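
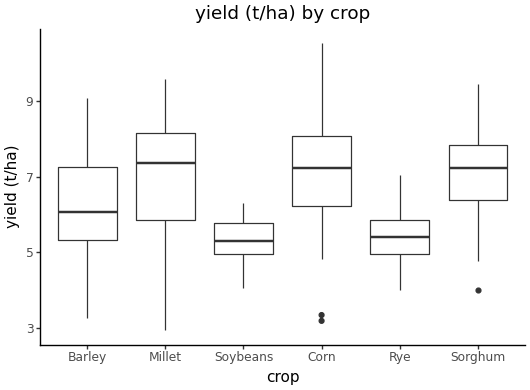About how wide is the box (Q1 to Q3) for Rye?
≈ 0.8

Q3 ≈ 5.8, Q1 ≈ 5.0; IQR ≈ 0.8.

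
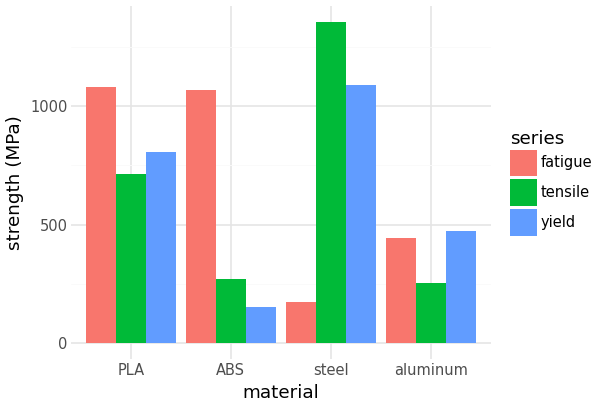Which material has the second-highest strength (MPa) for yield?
Top 3 for yield: steel ≈ 1000, PLA ≈ 800, aluminum ≈ 400.

PLA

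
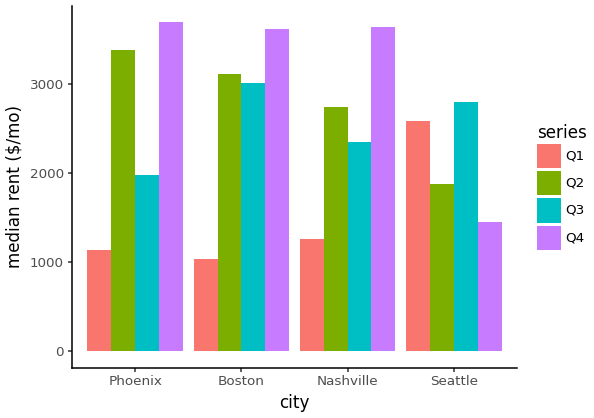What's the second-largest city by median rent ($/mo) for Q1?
Top 3 for Q1: Seattle ≈ 2500, Nashville ≈ 1500, Phoenix ≈ 1000.

Nashville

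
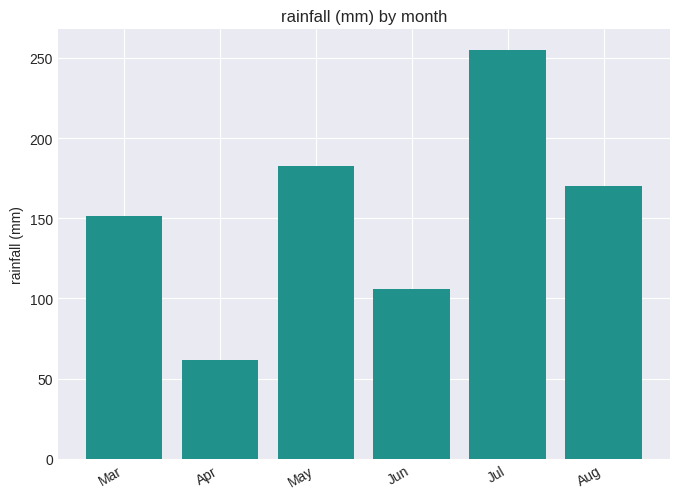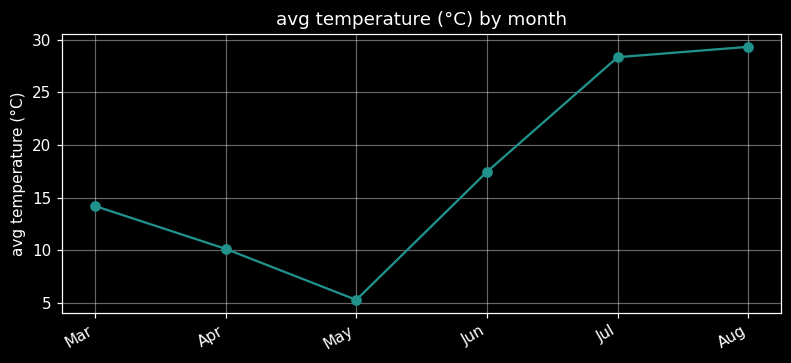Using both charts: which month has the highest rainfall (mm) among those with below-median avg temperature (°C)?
May

Chart 2 median avg temperature (°C) ≈ 15; below-median months: Mar, Apr, May. Among those, May has the highest rainfall (mm) (≈ 175).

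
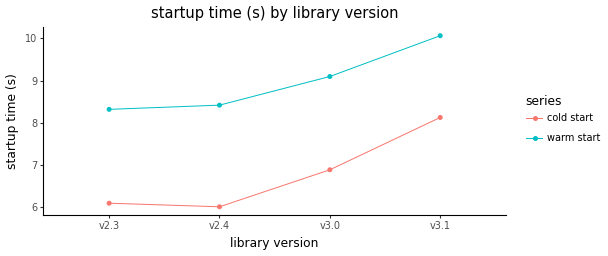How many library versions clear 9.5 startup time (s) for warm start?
Above 9.5: v3.1.

1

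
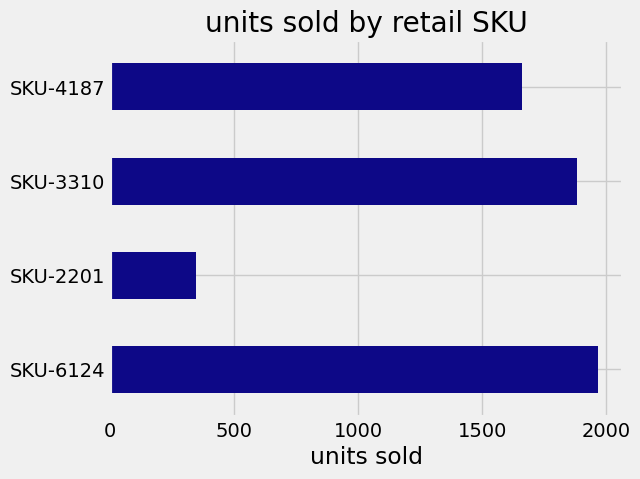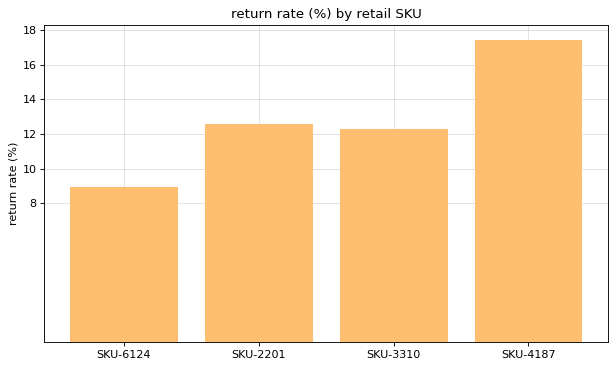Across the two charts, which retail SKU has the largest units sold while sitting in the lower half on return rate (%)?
SKU-6124

Chart 2 median return rate (%) ≈ 12; below-median retail SKUs: SKU-6124, SKU-3310. Among those, SKU-6124 has the highest units sold (≈ 2000).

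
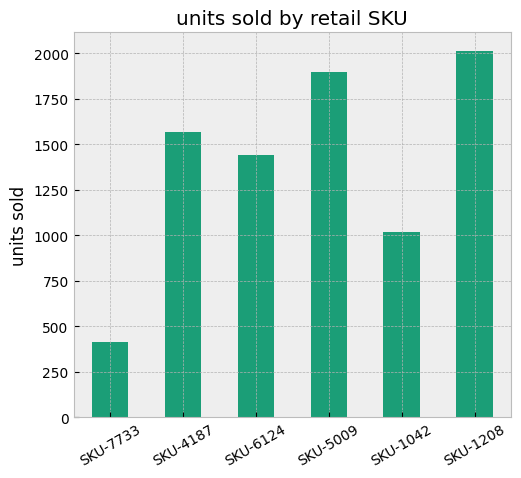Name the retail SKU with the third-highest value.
Top 4: SKU-1208 ≈ 2000, SKU-5009 ≈ 1800, SKU-4187 ≈ 1600, SKU-6124 ≈ 1400.

SKU-4187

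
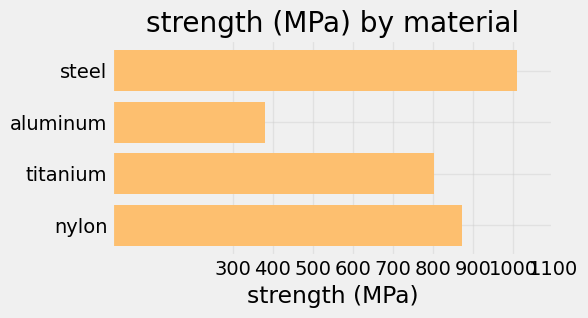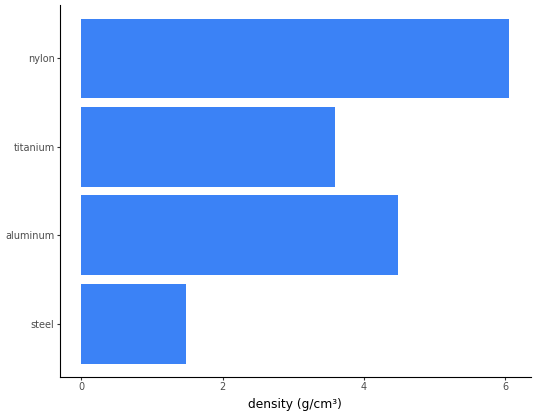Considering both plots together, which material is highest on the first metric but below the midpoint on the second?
steel

Chart 2 median density (g/cm³) ≈ 4; below-median materials: steel, titanium. Among those, steel has the highest strength (MPa) (≈ 1000).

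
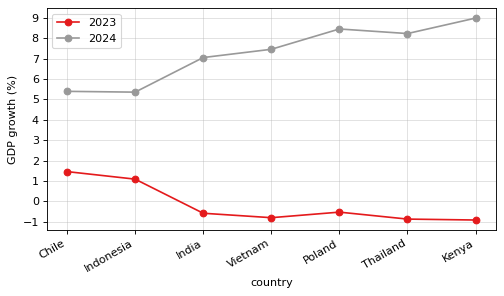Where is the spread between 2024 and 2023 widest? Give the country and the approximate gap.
Kenya, ≈ 10 %

Kenya: 2024 ≈ 9, 2023 ≈ -1 → gap ≈ 10. Next-largest (Thailand) is only ≈ 9.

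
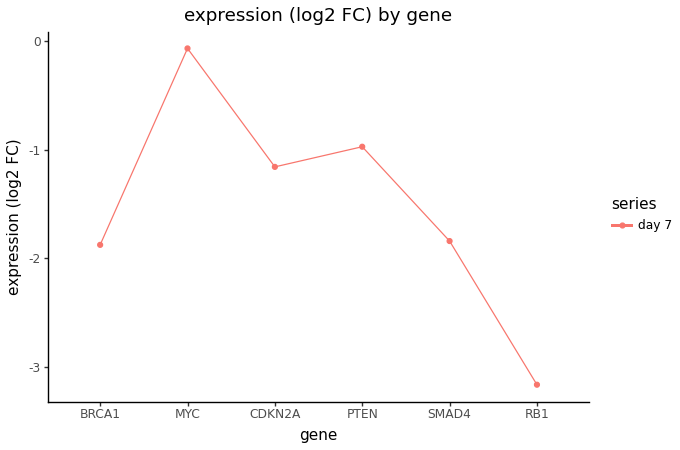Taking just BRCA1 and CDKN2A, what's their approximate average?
(-2.0 + -1.0) / 2 ≈ -1.5.

≈ -1.5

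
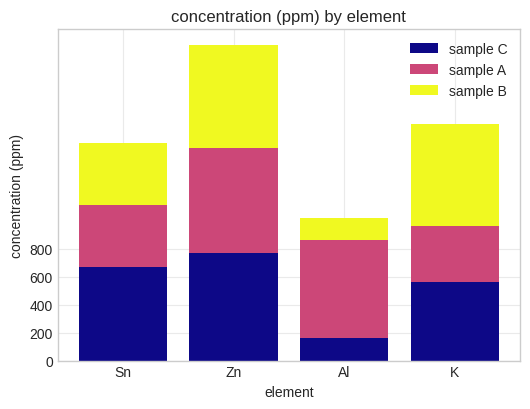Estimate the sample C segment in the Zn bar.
≈ 800

sample C top ≈ 800, bottom ≈ 0; segment ≈ 800.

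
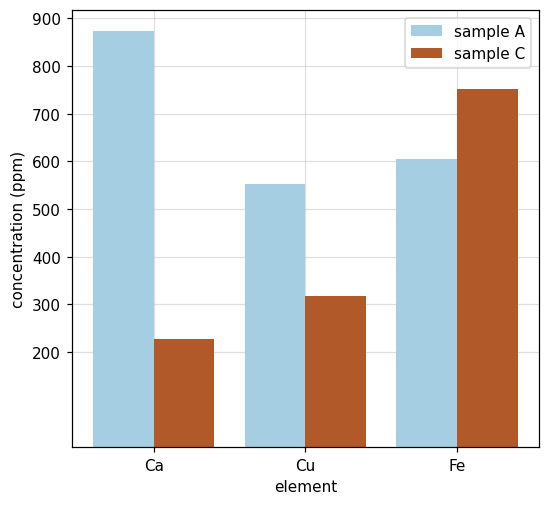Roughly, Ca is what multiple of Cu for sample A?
≈ 1.5×

Ca ≈ 900, Cu ≈ 600; 900/600 ≈ 1.5.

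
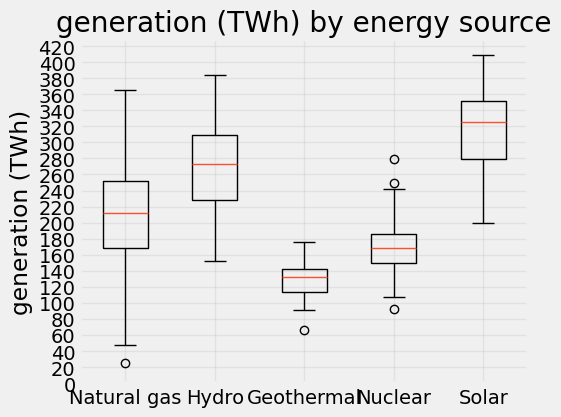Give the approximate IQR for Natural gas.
≈ 100

Q3 ≈ 260, Q1 ≈ 160; IQR ≈ 100.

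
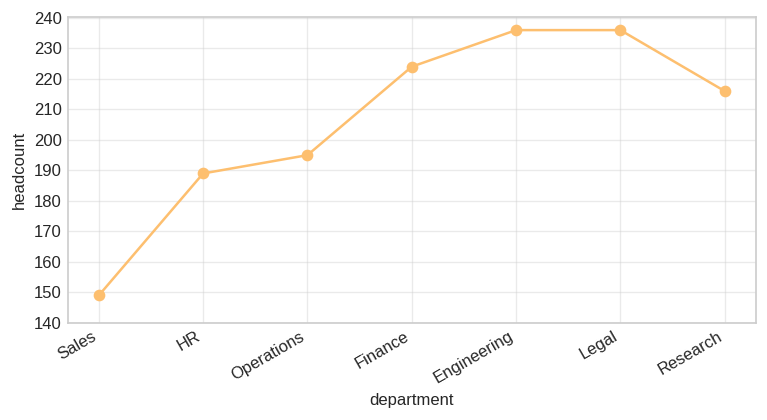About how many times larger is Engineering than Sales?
Engineering ≈ 240, Sales ≈ 150; 240/150 ≈ 1.6.

≈ 1.6×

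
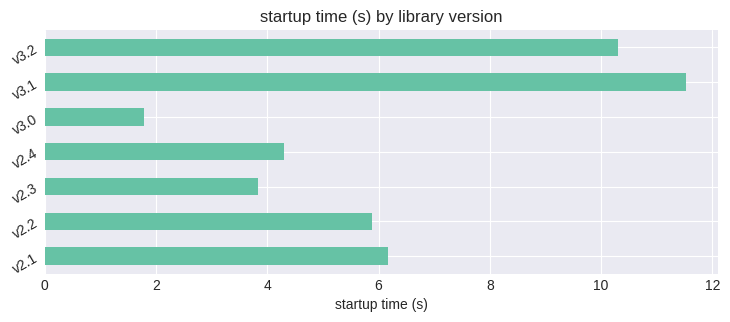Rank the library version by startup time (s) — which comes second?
Top 3: v3.1 ≈ 12, v3.2 ≈ 10, v2.1 ≈ 6.

v3.2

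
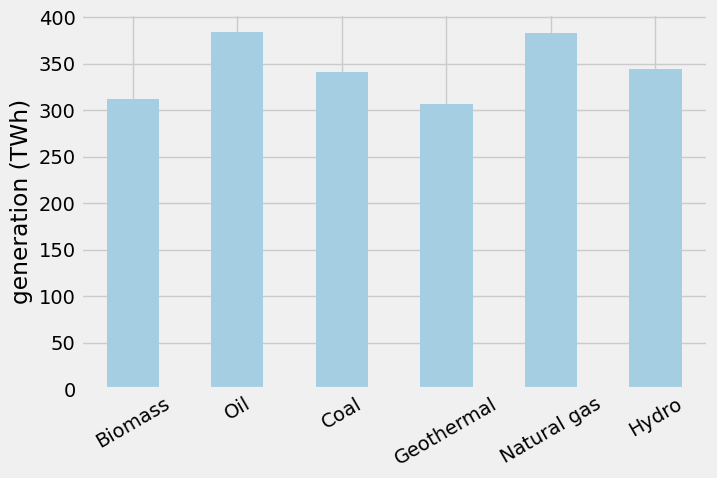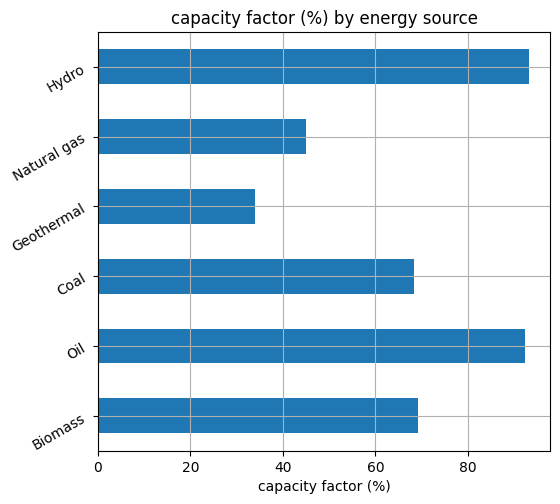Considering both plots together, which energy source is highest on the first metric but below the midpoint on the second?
Natural gas

Chart 2 median capacity factor (%) ≈ 70; below-median energy sources: Coal, Geothermal, Natural gas. Among those, Natural gas has the highest generation (TWh) (≈ 400).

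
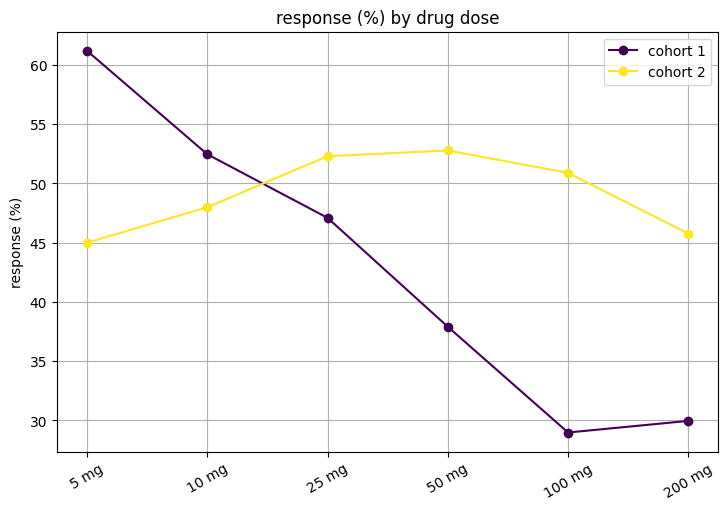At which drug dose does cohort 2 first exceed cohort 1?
10 mg: cohort 2 ≈ 50 vs cohort 1 ≈ 50 (not yet); 25 mg: cohort 2 ≈ 50 vs cohort 1 ≈ 45 (first crossover).

25 mg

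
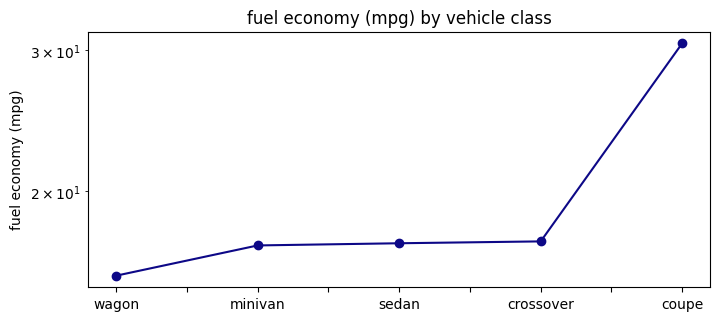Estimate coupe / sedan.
≈ 1.67×

coupe ≈ 30, sedan ≈ 18; 30/18 ≈ 1.67.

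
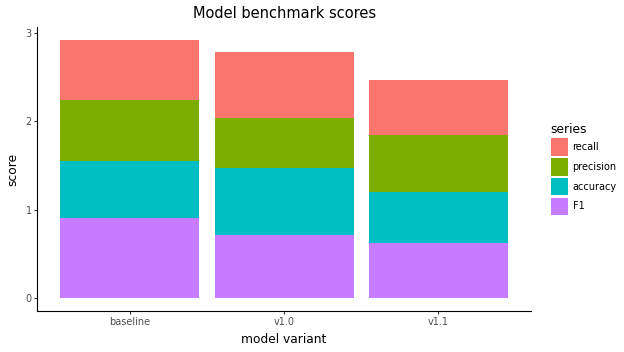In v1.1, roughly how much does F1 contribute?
≈ 0.5

F1 top ≈ 0.5, bottom ≈ 0.0; segment ≈ 0.5.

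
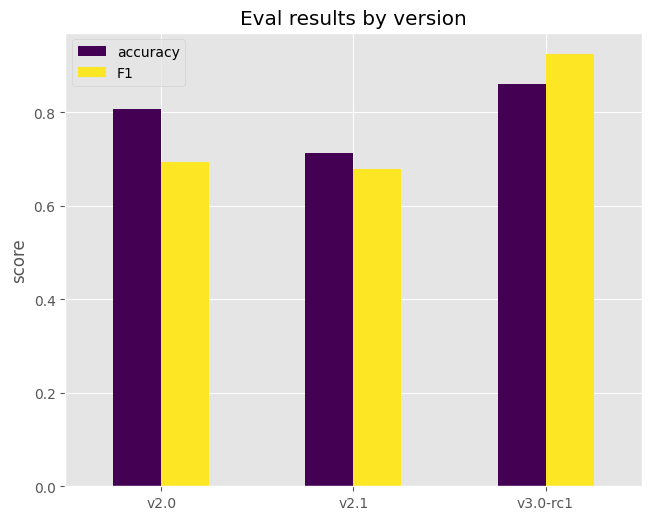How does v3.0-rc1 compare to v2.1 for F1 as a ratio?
≈ 1.29×

v3.0-rc1 ≈ 0.9, v2.1 ≈ 0.7; 0.9/0.7 ≈ 1.29.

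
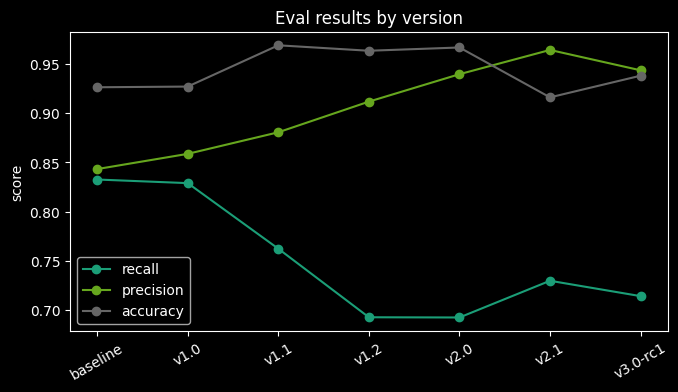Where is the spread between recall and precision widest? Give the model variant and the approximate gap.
v2.0, ≈ 0.25

v2.0: recall ≈ 0.70, precision ≈ 0.95 → gap ≈ 0.25. Next-largest (v2.1) is only ≈ 0.20.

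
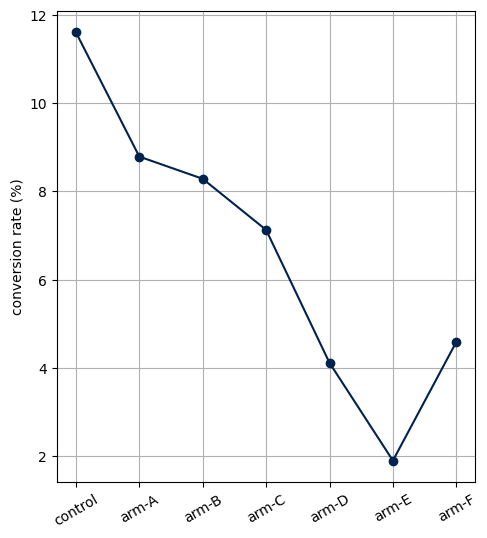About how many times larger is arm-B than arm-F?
≈ 1.6×

arm-B ≈ 8, arm-F ≈ 5; 8/5 ≈ 1.6.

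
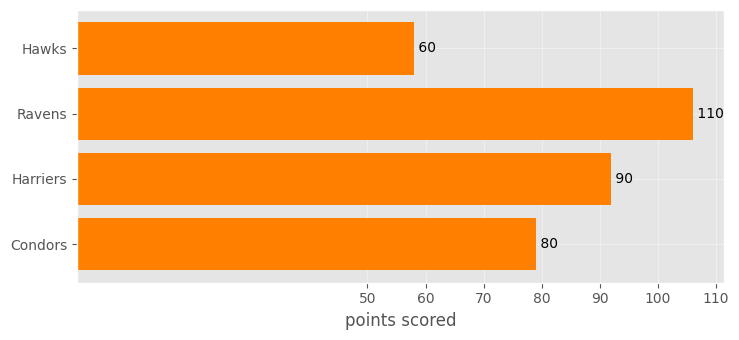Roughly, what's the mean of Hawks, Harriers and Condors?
≈ 77

(60 + 90 + 80) / 3 ≈ 77.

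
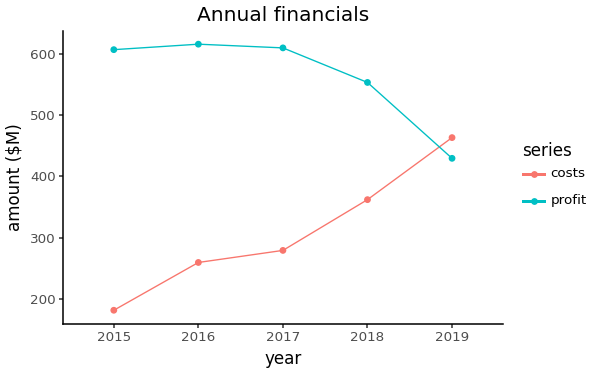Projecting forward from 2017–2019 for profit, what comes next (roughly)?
Last three: 600, 550, 450 → slope ≈ -75/step → next ≈ 375.

≈ 375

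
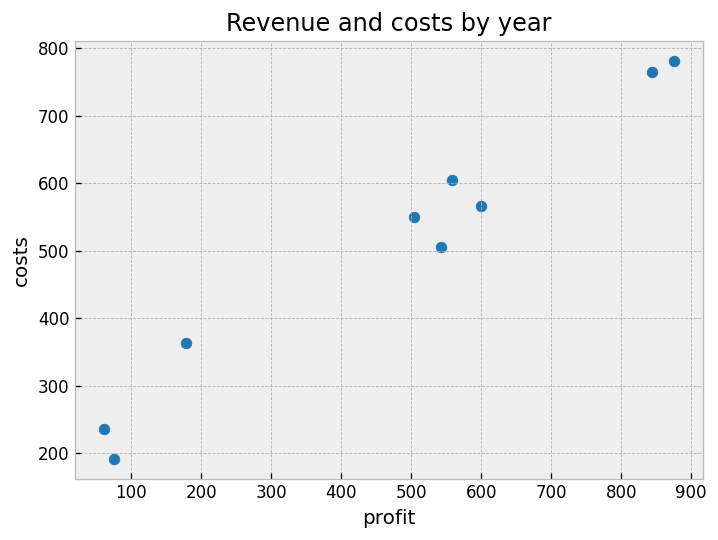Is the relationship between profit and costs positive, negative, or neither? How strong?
positive, strong

Points are positively correlated; strong (|r| ≈ 1.0).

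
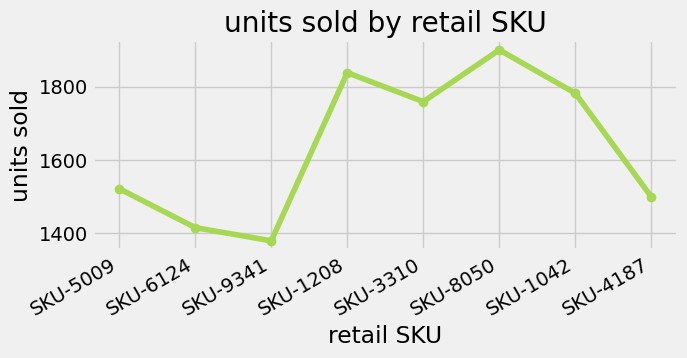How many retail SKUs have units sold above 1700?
4

Above 1700: SKU-1208, SKU-3310, SKU-8050, SKU-1042.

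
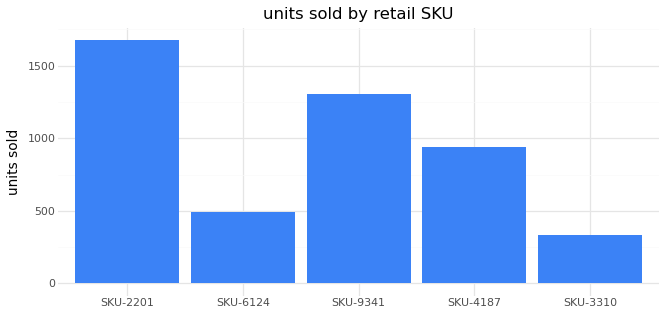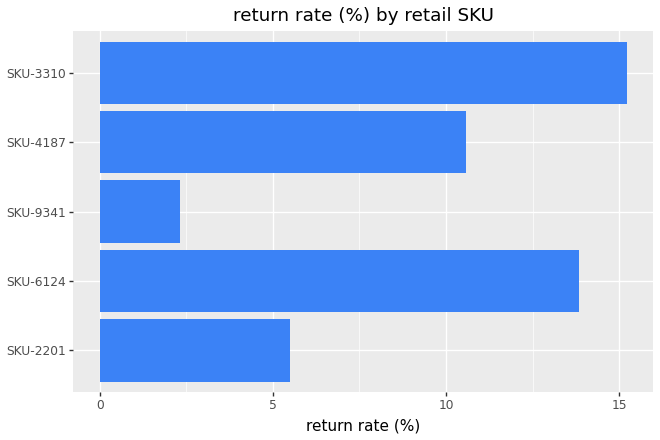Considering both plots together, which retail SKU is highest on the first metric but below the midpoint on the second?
SKU-2201

Chart 2 median return rate (%) ≈ 10; below-median retail SKUs: SKU-2201, SKU-9341. Among those, SKU-2201 has the highest units sold (≈ 1600).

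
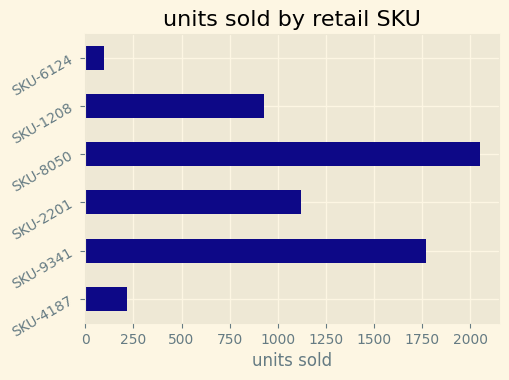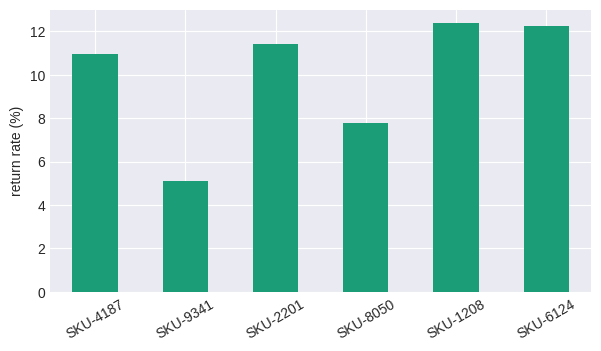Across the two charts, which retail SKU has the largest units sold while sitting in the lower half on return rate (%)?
SKU-8050

Chart 2 median return rate (%) ≈ 12; below-median retail SKUs: SKU-4187, SKU-9341, SKU-8050. Among those, SKU-8050 has the highest units sold (≈ 2000).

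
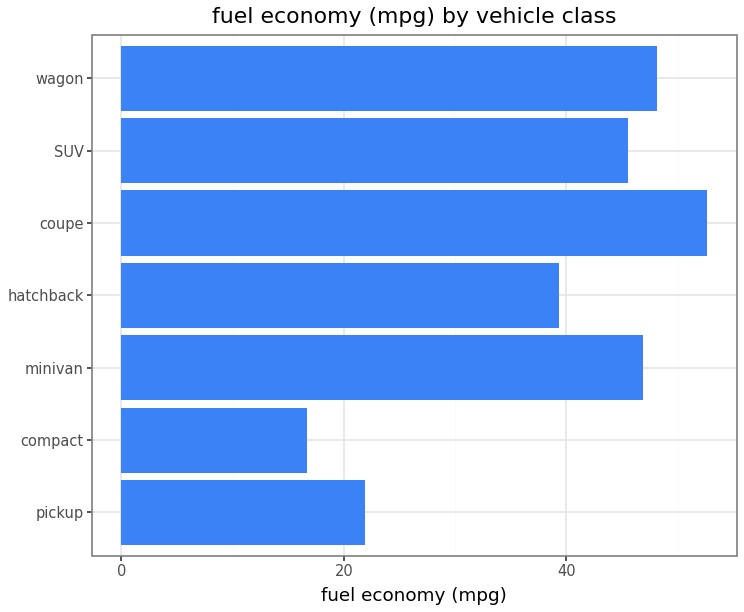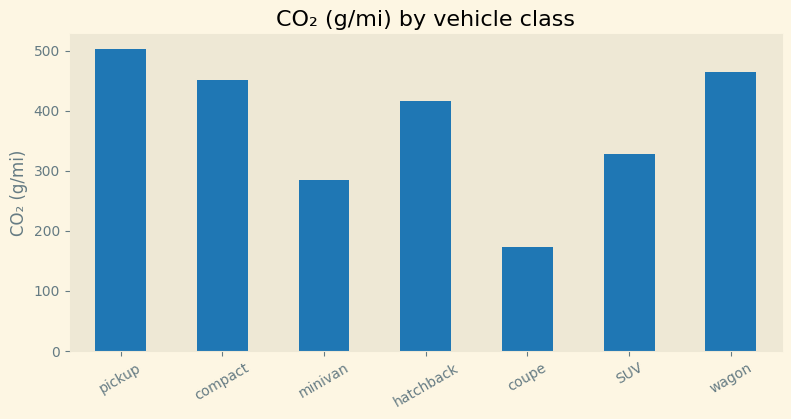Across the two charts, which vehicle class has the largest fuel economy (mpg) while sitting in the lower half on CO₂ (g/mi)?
coupe

Chart 2 median CO₂ (g/mi) ≈ 400; below-median vehicle classes: minivan, coupe, SUV. Among those, coupe has the highest fuel economy (mpg) (≈ 55).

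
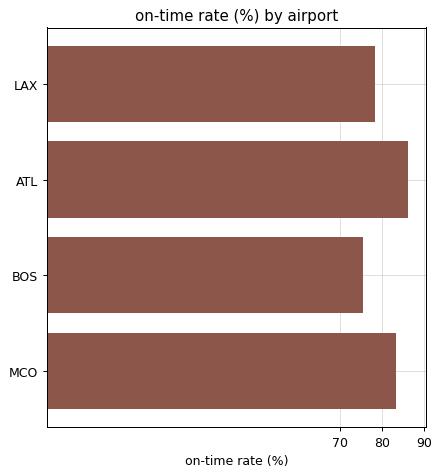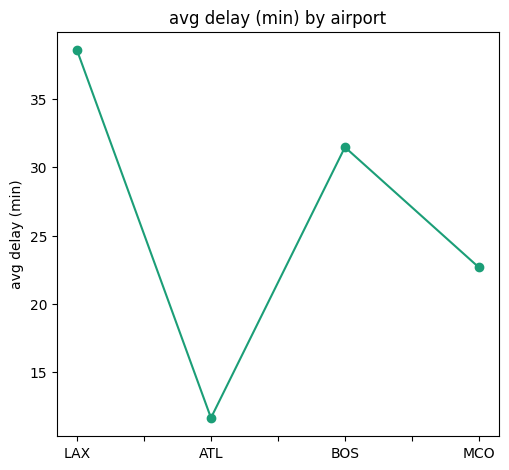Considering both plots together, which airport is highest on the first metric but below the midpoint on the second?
Chart 2 median avg delay (min) ≈ 25; below-median airports: ATL, MCO. Among those, ATL has the highest on-time rate (%) (≈ 90).

ATL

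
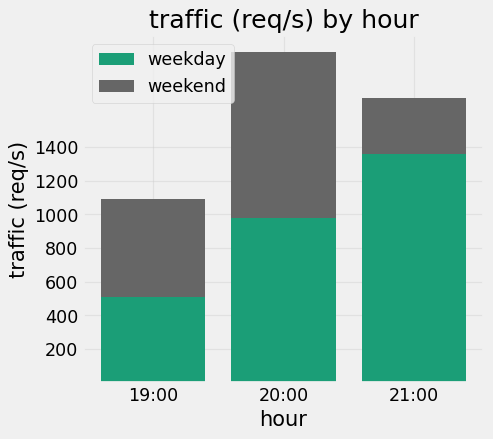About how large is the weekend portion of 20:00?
≈ 1000

weekend top ≈ 2000, bottom ≈ 1000; segment ≈ 1000.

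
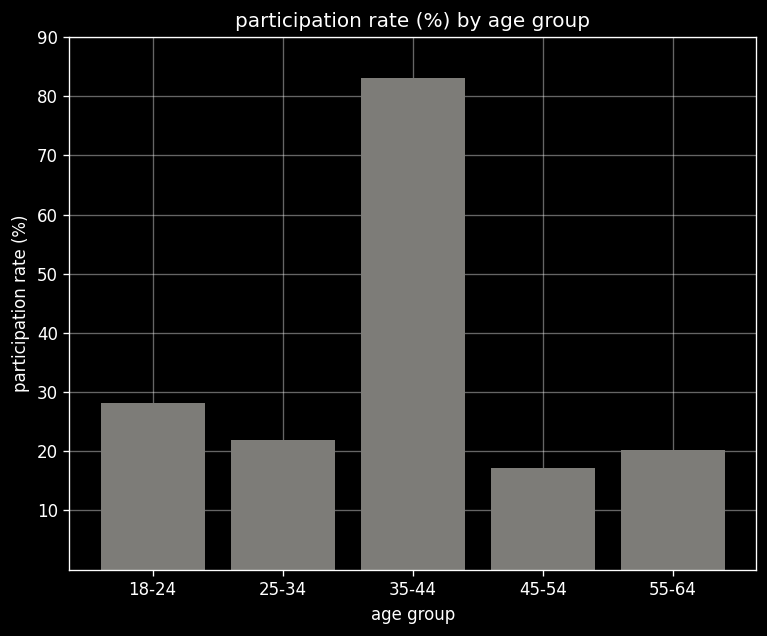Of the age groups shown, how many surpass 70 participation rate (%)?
1

Above 70: 35-44.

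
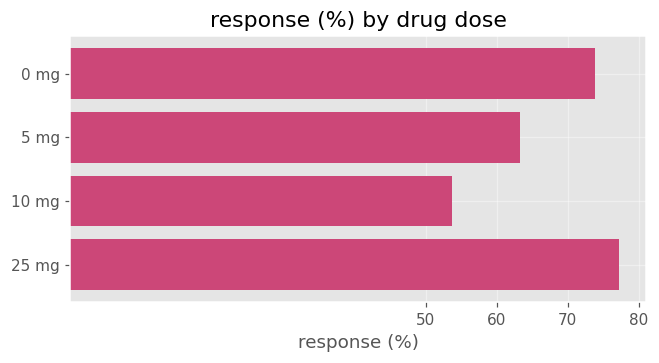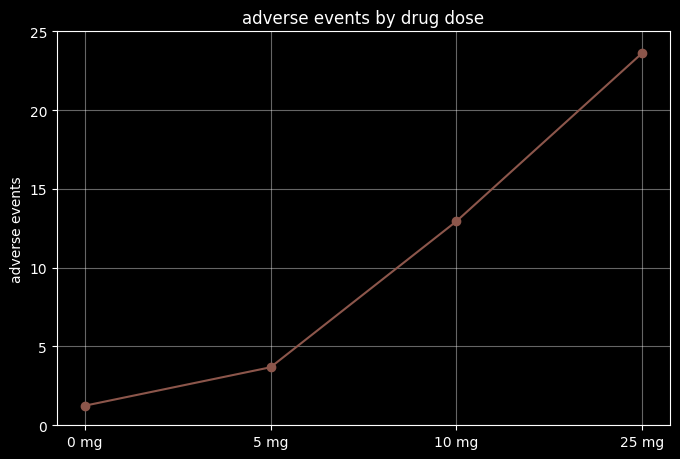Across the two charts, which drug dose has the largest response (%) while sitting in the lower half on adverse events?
Chart 2 median adverse events ≈ 10; below-median drug doses: 0 mg, 5 mg. Among those, 0 mg has the highest response (%) (≈ 70).

0 mg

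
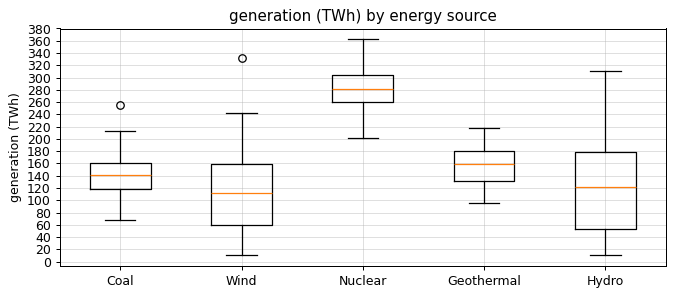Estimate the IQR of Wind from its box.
≈ 100

Q3 ≈ 160, Q1 ≈ 60; IQR ≈ 100.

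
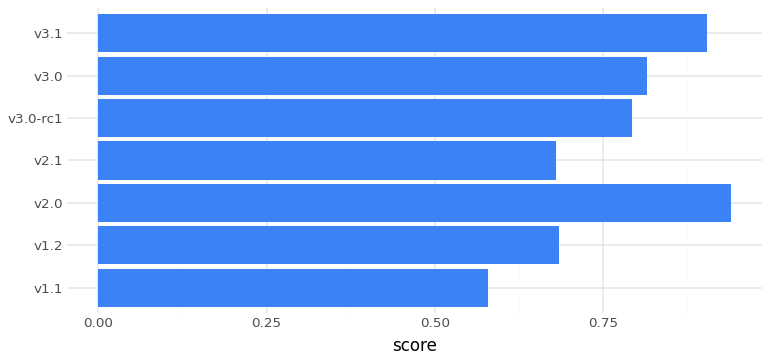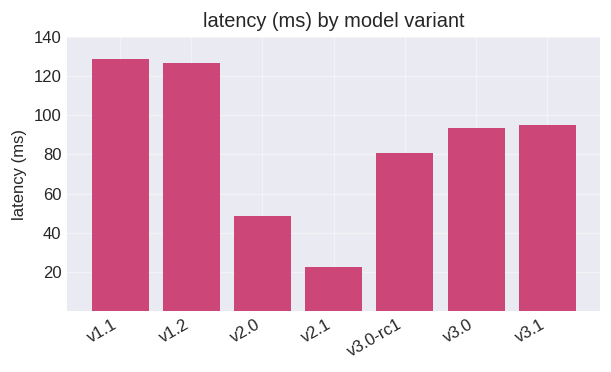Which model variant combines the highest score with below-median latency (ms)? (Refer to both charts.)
v2.0

Chart 2 median latency (ms) ≈ 100; below-median model variants: v2.0, v2.1, v3.0-rc1. Among those, v2.0 has the highest score (≈ 0.9).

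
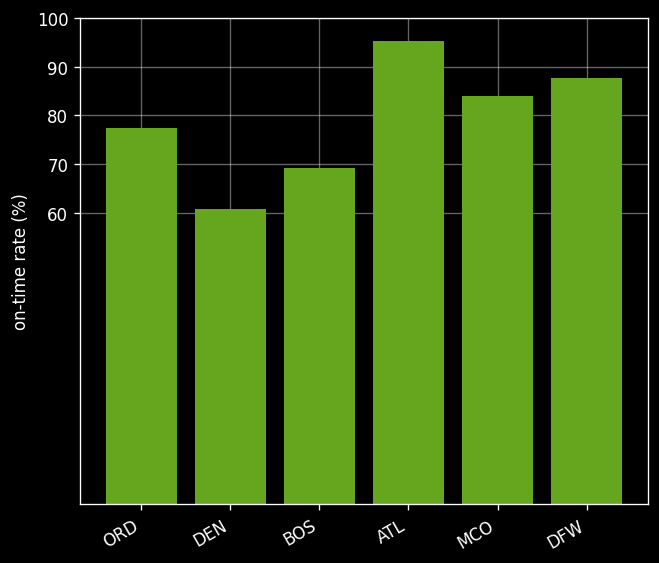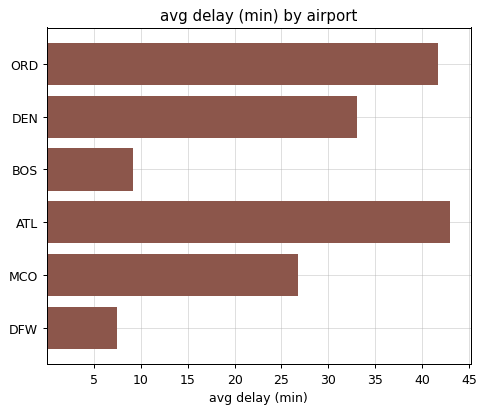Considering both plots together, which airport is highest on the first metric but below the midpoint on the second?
DFW

Chart 2 median avg delay (min) ≈ 30; below-median airports: BOS, MCO, DFW. Among those, DFW has the highest on-time rate (%) (≈ 90).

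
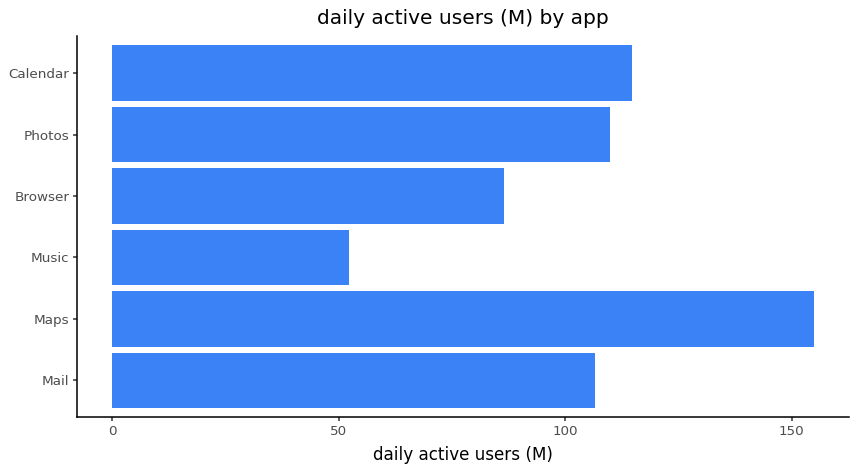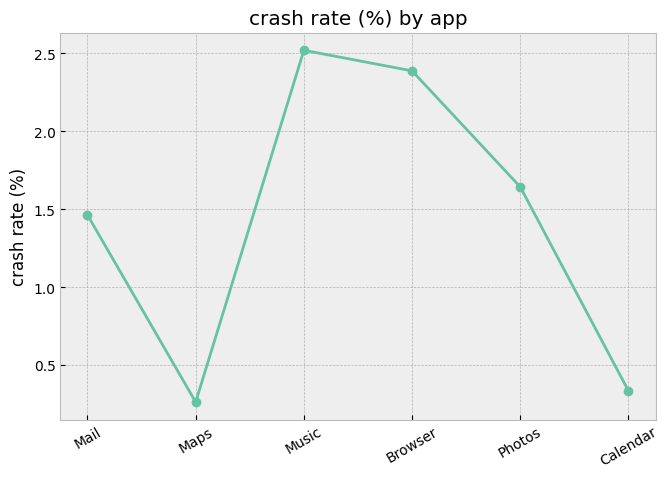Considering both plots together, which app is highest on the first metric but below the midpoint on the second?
Maps

Chart 2 median crash rate (%) ≈ 1.5; below-median apps: Mail, Maps, Calendar. Among those, Maps has the highest daily active users (M) (≈ 160).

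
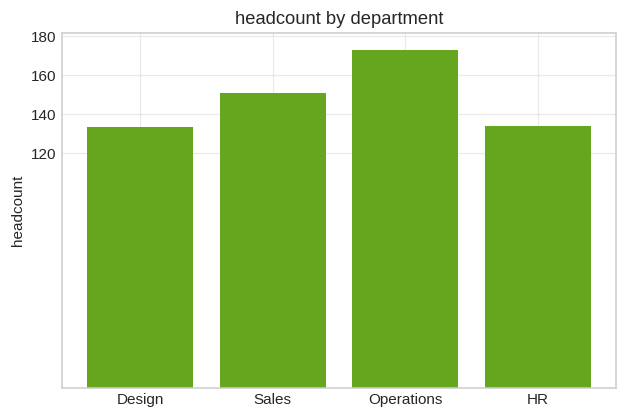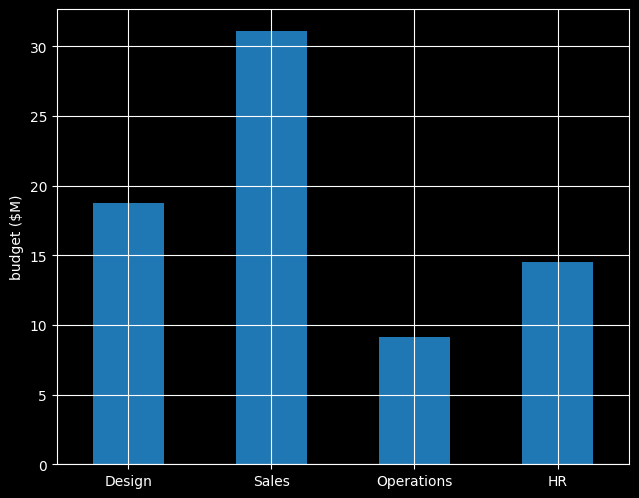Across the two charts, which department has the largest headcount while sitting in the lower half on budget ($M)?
Operations

Chart 2 median budget ($M) ≈ 15; below-median departments: Operations, HR. Among those, Operations has the highest headcount (≈ 180).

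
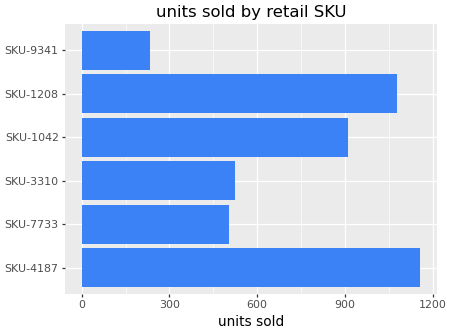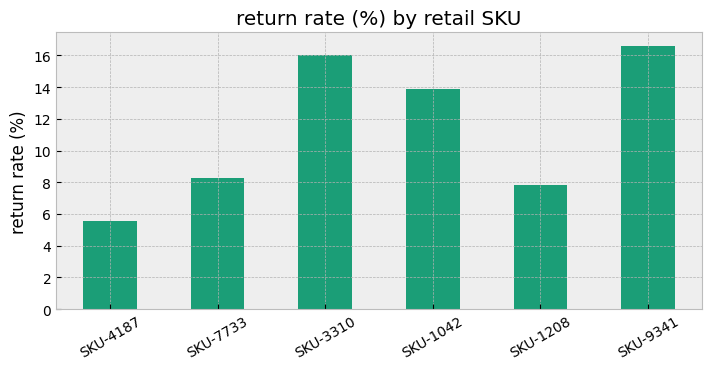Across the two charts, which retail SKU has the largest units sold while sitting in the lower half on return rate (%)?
SKU-4187

Chart 2 median return rate (%) ≈ 12; below-median retail SKUs: SKU-4187, SKU-7733, SKU-1208. Among those, SKU-4187 has the highest units sold (≈ 1200).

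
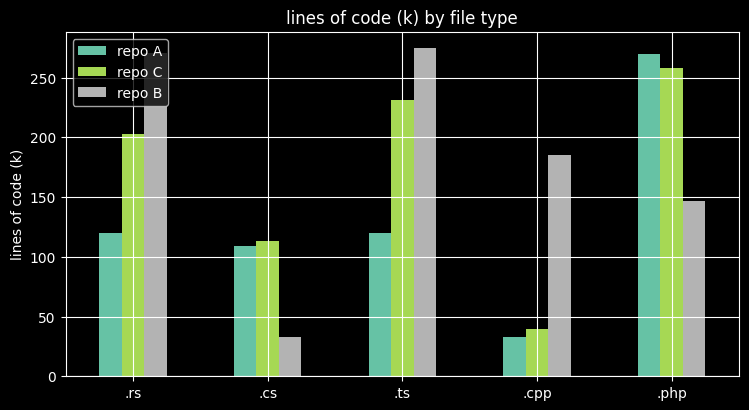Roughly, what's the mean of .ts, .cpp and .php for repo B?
(275 + 175 + 150) / 3 ≈ 200.

≈ 200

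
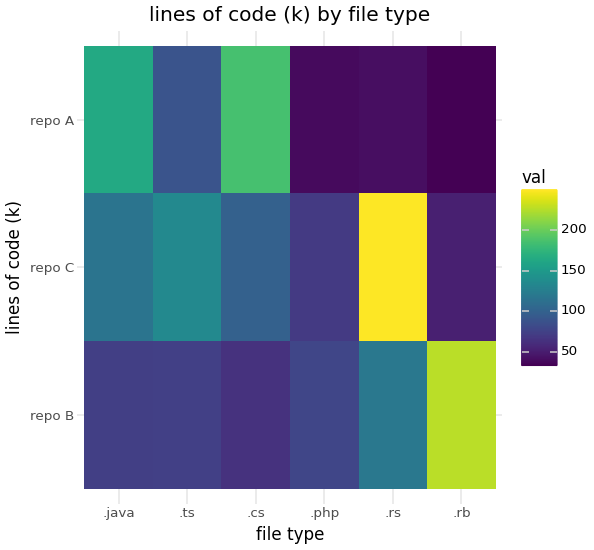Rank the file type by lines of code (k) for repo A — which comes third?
.ts

Top 4 for repo A: .cs ≈ 180, .java ≈ 160, .ts ≈ 80, .rs ≈ 40.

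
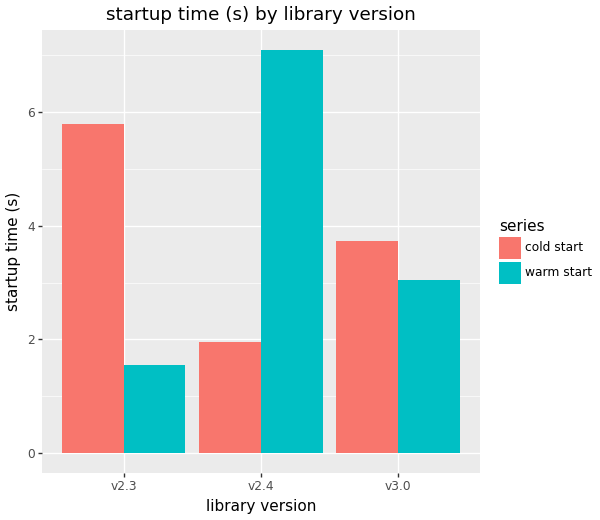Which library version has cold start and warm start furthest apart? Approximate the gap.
v2.4: cold start ≈ 2, warm start ≈ 7 → gap ≈ 5. Next-largest (v2.3) is only ≈ 4.

v2.4, ≈ 5 s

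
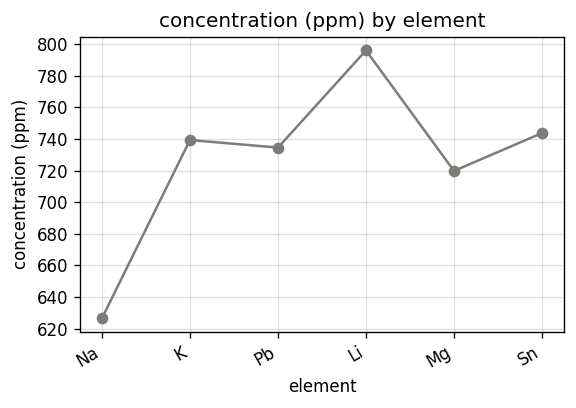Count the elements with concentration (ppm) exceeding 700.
5

Above 700: K, Pb, Li, Mg, Sn.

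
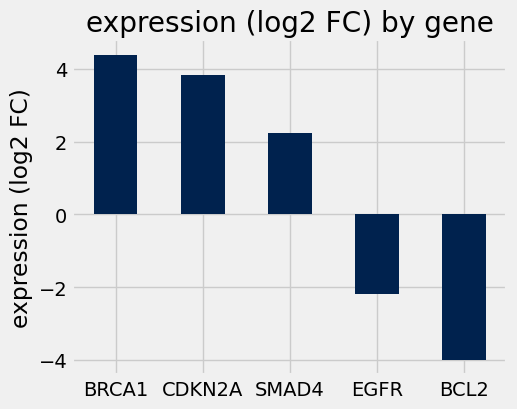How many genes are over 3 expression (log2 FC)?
Above 3: BRCA1, CDKN2A.

2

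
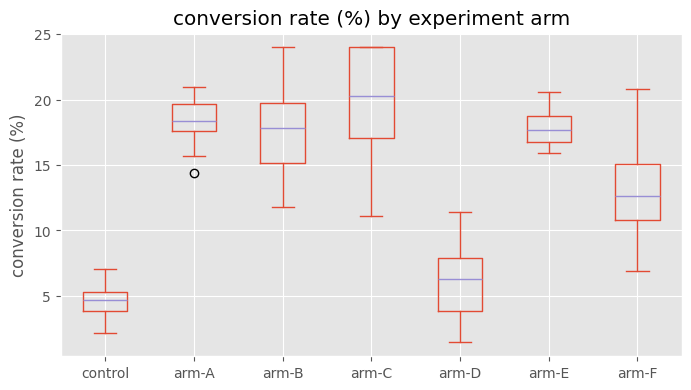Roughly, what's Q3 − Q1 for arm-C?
Q3 ≈ 24, Q1 ≈ 18; IQR ≈ 6.

≈ 6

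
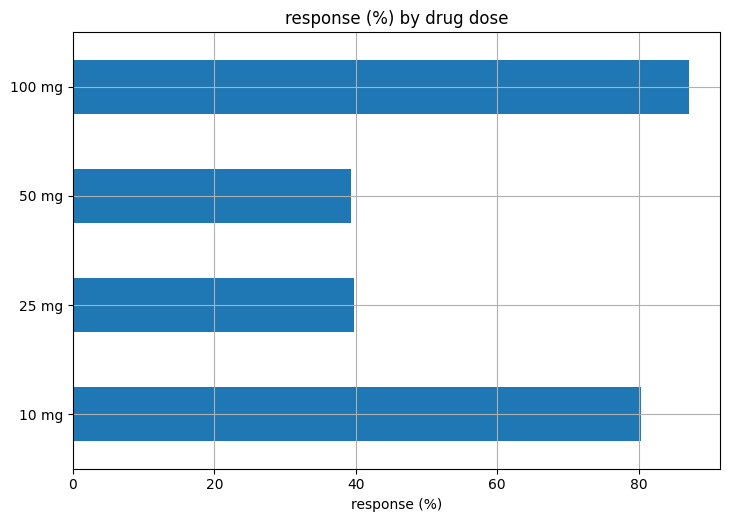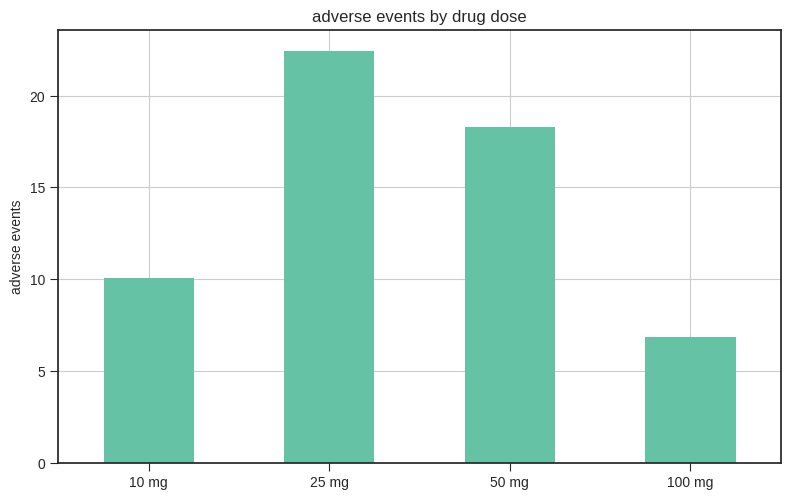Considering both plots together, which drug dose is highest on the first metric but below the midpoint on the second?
Chart 2 median adverse events ≈ 15; below-median drug doses: 10 mg, 100 mg. Among those, 100 mg has the highest response (%) (≈ 90).

100 mg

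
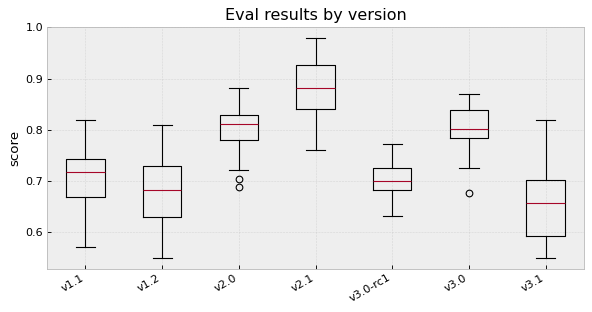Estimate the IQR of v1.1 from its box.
Q3 ≈ 0.74, Q1 ≈ 0.66; IQR ≈ 0.08.

≈ 0.08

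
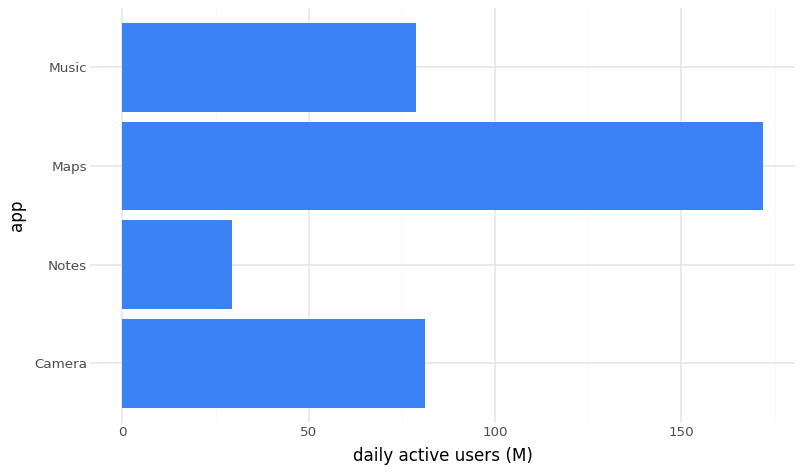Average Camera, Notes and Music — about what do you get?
≈ 60

(80 + 20 + 80) / 3 ≈ 60.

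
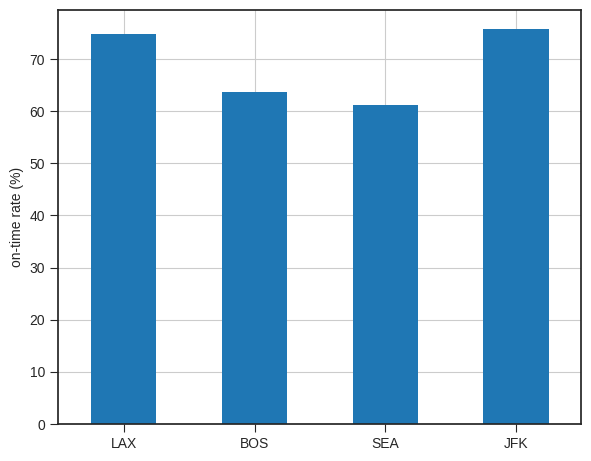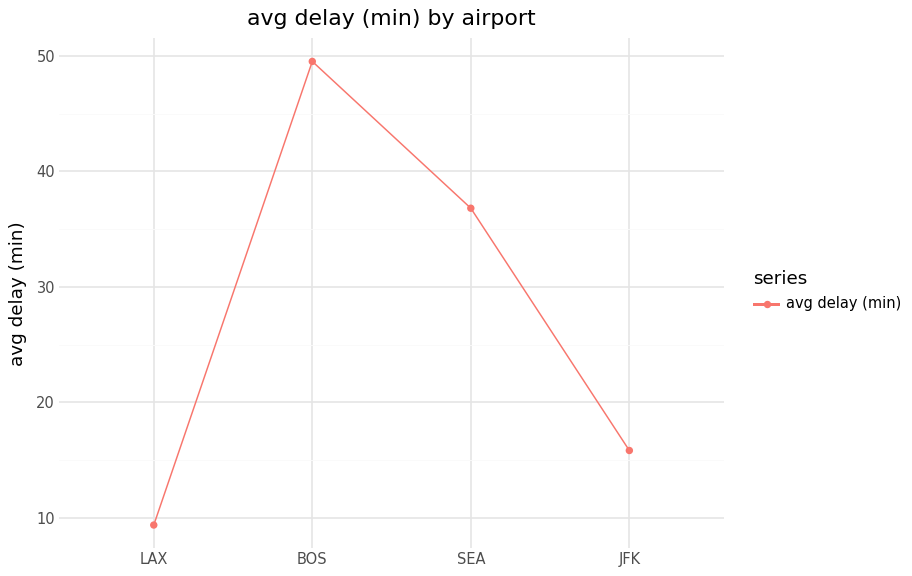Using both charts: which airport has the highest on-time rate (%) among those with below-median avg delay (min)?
Chart 2 median avg delay (min) ≈ 25; below-median airports: LAX, JFK. Among those, JFK has the highest on-time rate (%) (≈ 80).

JFK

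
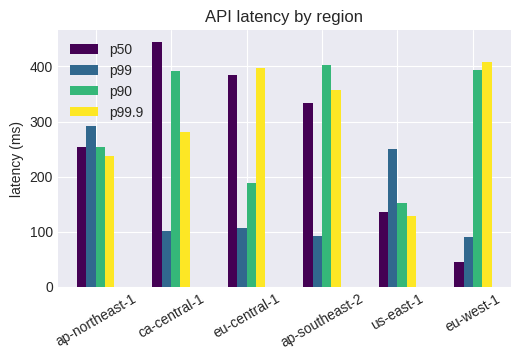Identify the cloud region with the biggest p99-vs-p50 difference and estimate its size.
ca-central-1: p99 ≈ 100, p50 ≈ 450 → gap ≈ 350. Next-largest (eu-central-1) is only ≈ 300.

ca-central-1, ≈ 350 ms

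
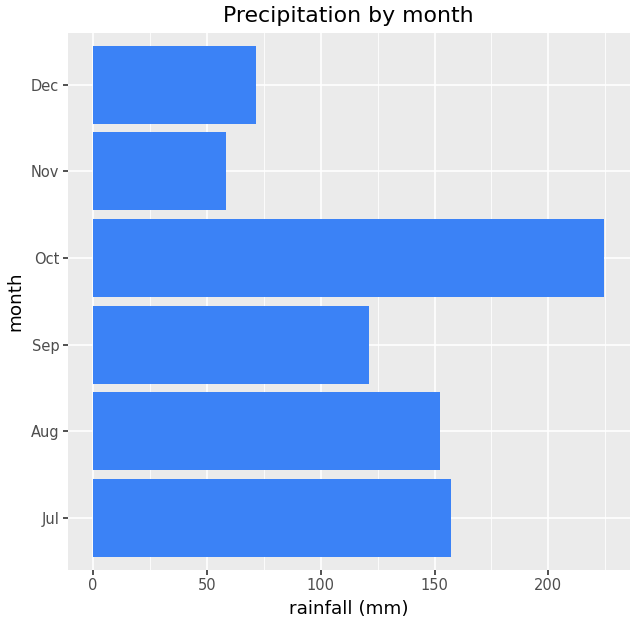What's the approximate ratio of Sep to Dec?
≈ 1.5×

Sep ≈ 120, Dec ≈ 80; 120/80 ≈ 1.5.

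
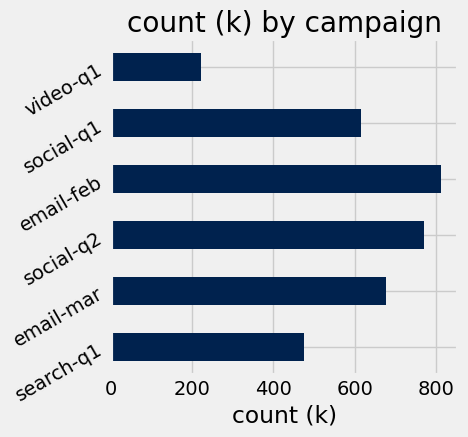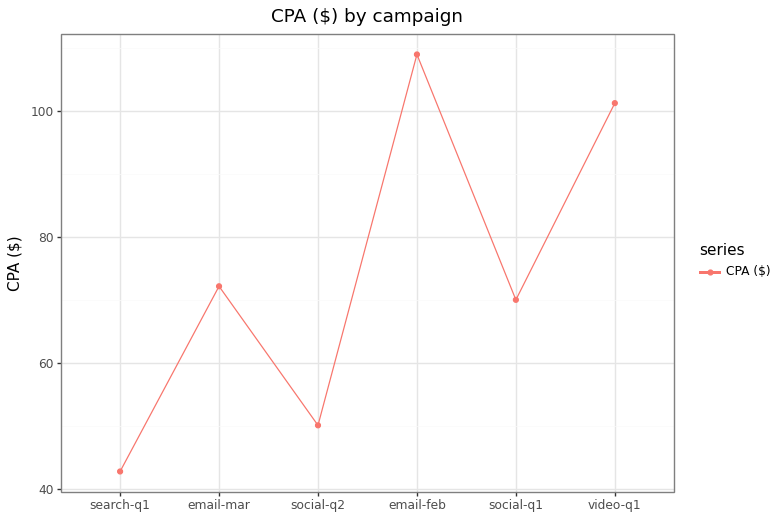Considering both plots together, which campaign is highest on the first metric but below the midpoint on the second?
Chart 2 median CPA ($) ≈ 70; below-median campaigns: search-q1, social-q2, social-q1. Among those, social-q2 has the highest count (k) (≈ 800).

social-q2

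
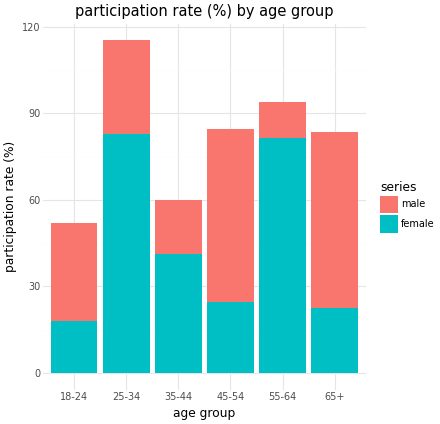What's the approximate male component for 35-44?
male top ≈ 60, bottom ≈ 40; segment ≈ 20.

≈ 20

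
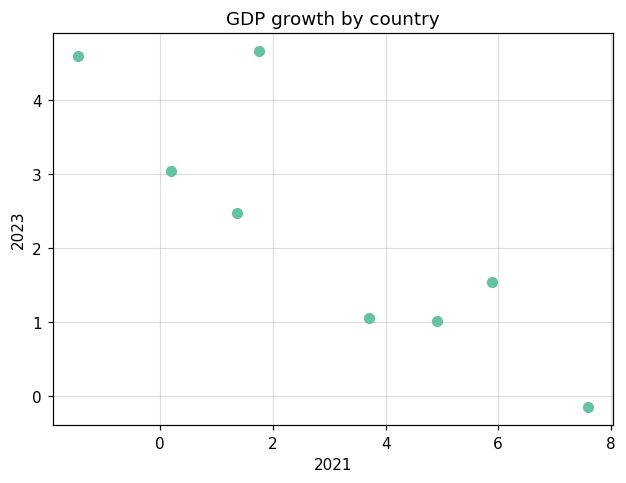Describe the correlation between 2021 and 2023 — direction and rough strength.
negative, strong

Points are negatively correlated; strong (|r| ≈ 0.9).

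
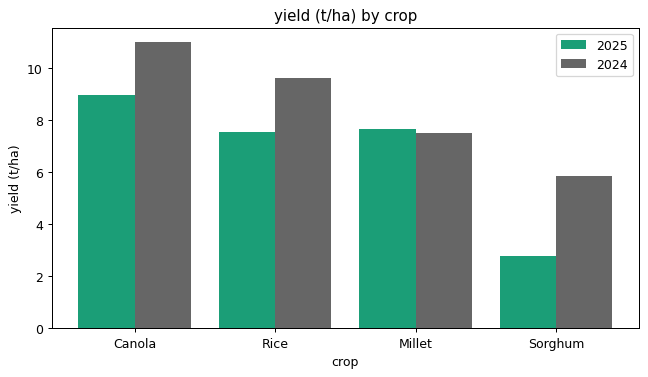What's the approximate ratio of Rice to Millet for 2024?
≈ 1.25×

Rice ≈ 10, Millet ≈ 8; 10/8 ≈ 1.25.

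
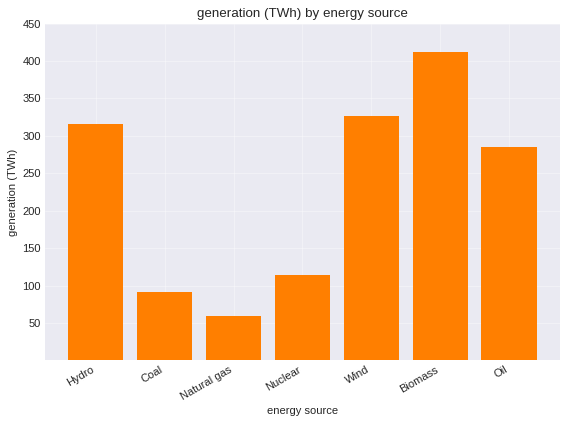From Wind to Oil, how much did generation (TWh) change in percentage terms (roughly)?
≈ -14.3%

Wind ≈ 350, Oil ≈ 300; (300 − 350) / 350 ≈ -14.3%.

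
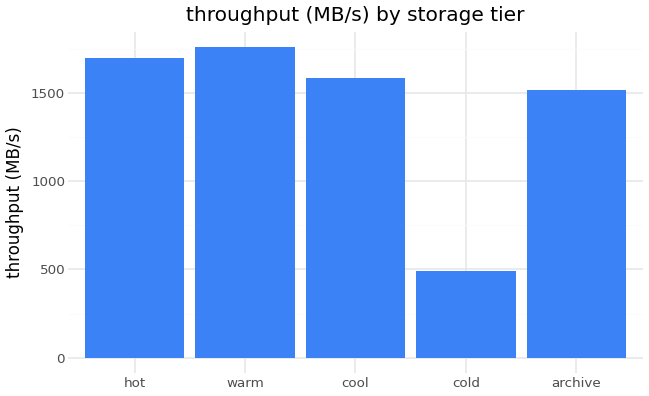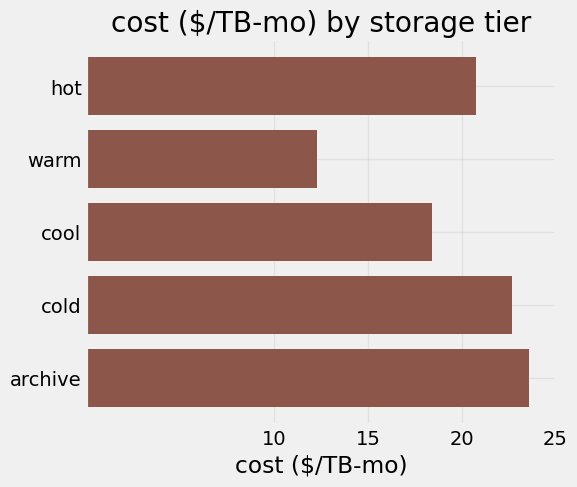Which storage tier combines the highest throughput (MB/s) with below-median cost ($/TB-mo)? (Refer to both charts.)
warm

Chart 2 median cost ($/TB-mo) ≈ 20; below-median storage tiers: warm, cool. Among those, warm has the highest throughput (MB/s) (≈ 1800).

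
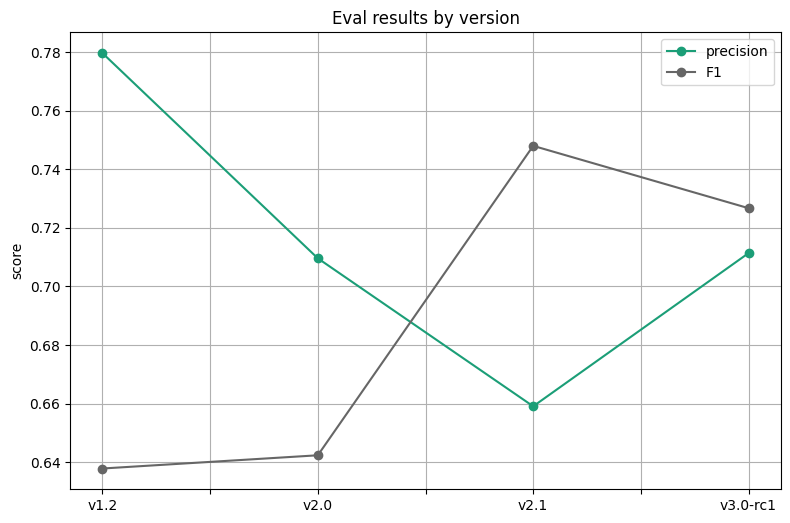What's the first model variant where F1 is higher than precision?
v2.1

v2.0: F1 ≈ 0.64 vs precision ≈ 0.70 (not yet); v2.1: F1 ≈ 0.74 vs precision ≈ 0.66 (first crossover).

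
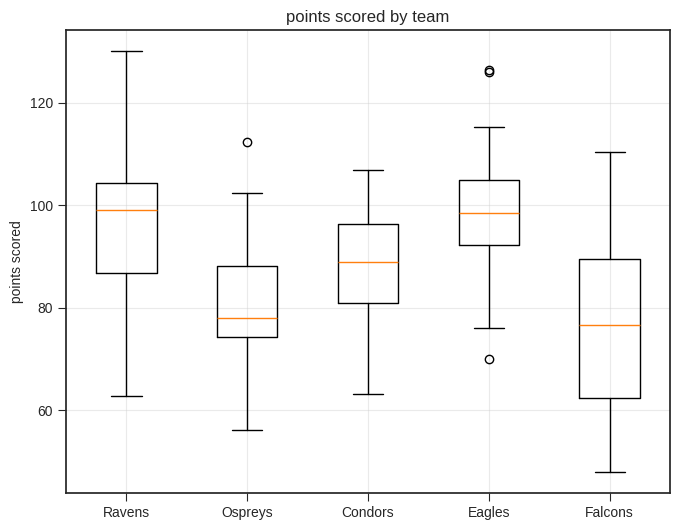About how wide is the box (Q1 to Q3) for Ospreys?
≈ 14

Q3 ≈ 88, Q1 ≈ 74; IQR ≈ 14.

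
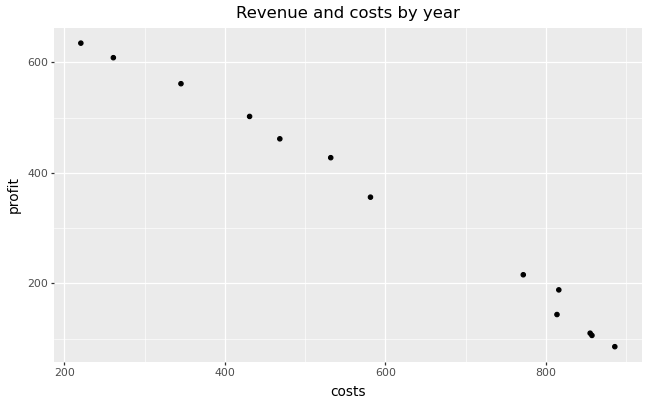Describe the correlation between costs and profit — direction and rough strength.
Points are negatively correlated; strong (|r| ≈ 1.0).

negative, strong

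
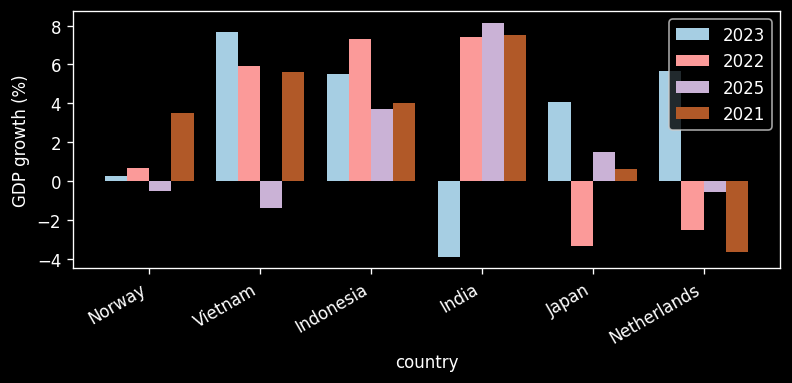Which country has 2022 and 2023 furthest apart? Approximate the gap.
India: 2022 ≈ 8, 2023 ≈ -4 → gap ≈ 12. Next-largest (Netherlands) is only ≈ 8.

India, ≈ 12 %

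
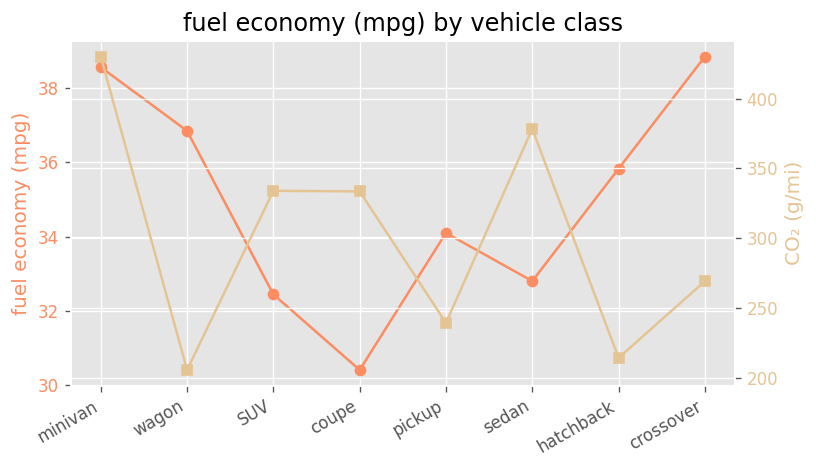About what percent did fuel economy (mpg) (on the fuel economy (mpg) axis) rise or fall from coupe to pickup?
≈ +13.3%

coupe ≈ 30, pickup ≈ 34; (34 − 30) / 30 ≈ +13.3%.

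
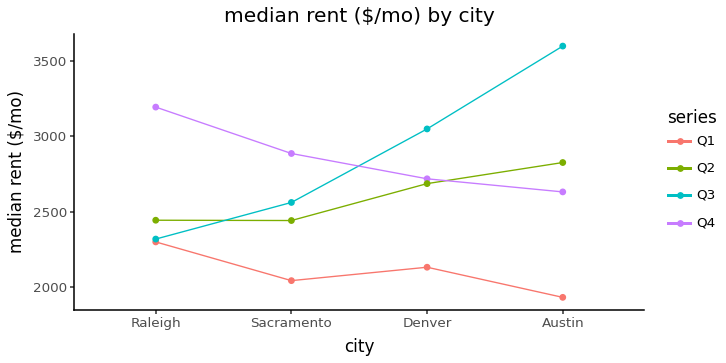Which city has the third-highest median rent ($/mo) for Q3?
Sacramento

Top 4 for Q3: Austin ≈ 3600, Denver ≈ 3000, Sacramento ≈ 2600, Raleigh ≈ 2400.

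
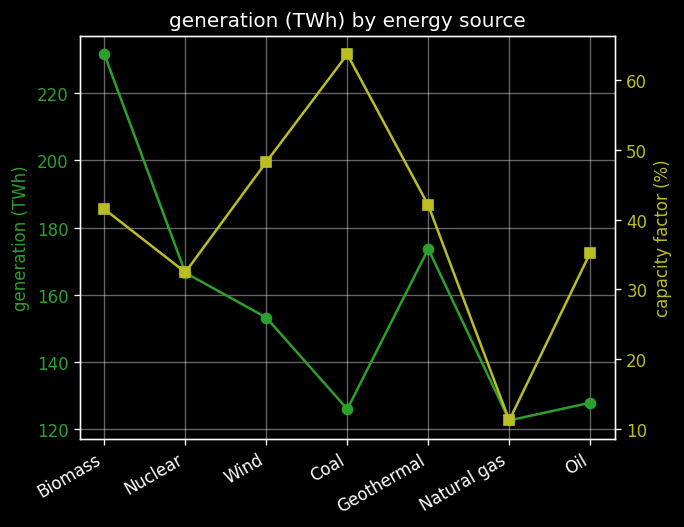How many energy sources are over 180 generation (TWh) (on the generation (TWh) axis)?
Above 180: Biomass.

1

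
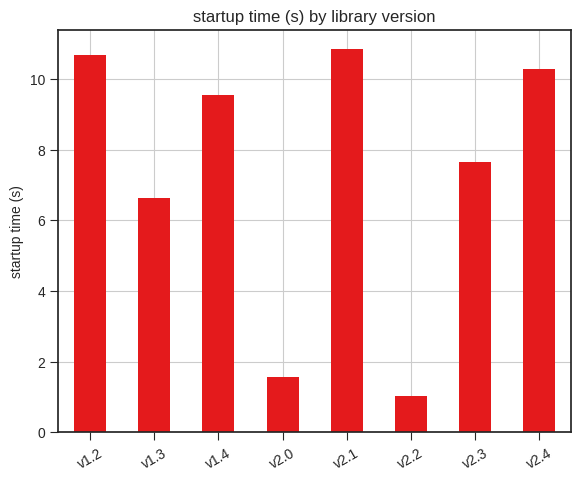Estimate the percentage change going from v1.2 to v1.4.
v1.2 ≈ 11, v1.4 ≈ 10; (10 − 11) / 11 ≈ -9.1%.

≈ -9.1%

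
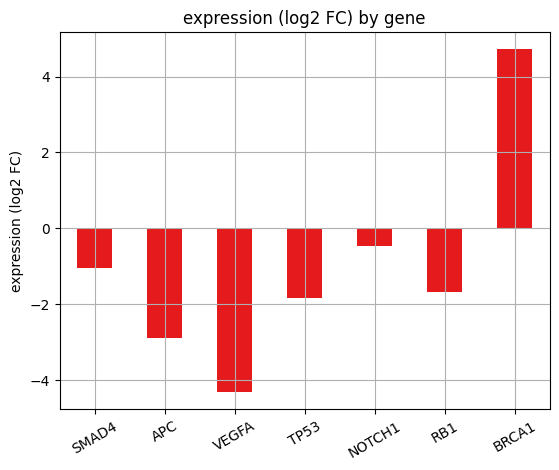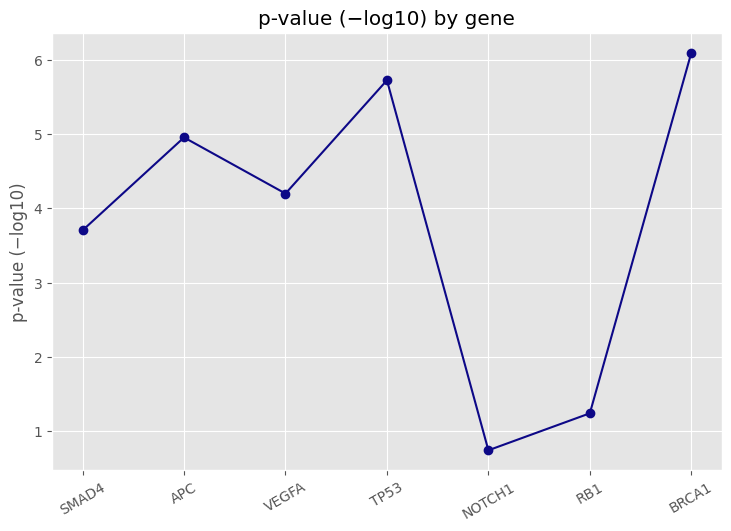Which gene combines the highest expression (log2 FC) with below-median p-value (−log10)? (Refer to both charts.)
NOTCH1

Chart 2 median p-value (−log10) ≈ 4; below-median genes: SMAD4, NOTCH1, RB1. Among those, NOTCH1 has the highest expression (log2 FC) (≈ -0.5).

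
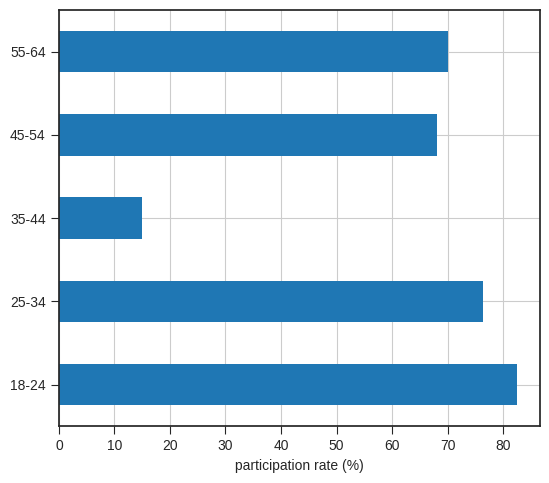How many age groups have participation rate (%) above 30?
4

Above 30: 18-24, 25-34, 45-54, 55-64.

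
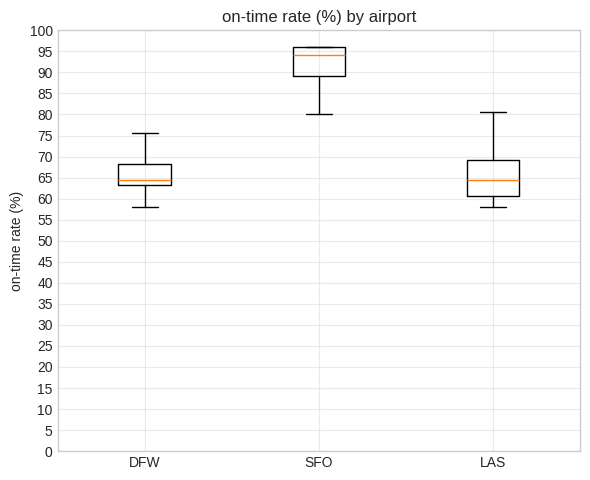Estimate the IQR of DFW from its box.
Q3 ≈ 70, Q1 ≈ 65; IQR ≈ 5.

≈ 5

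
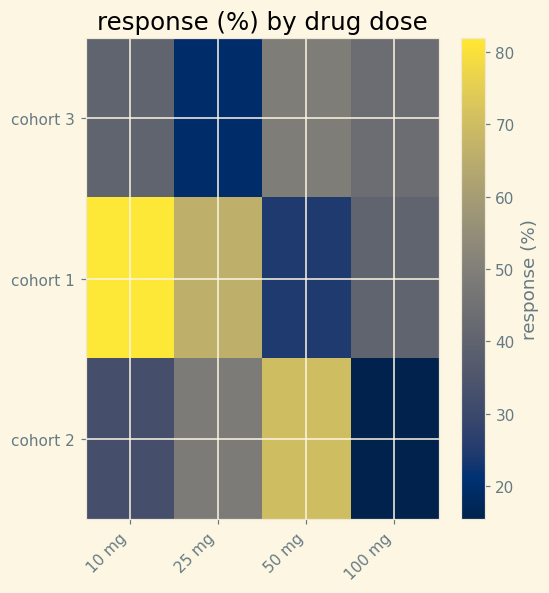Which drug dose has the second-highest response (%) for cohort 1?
25 mg

Top 3 for cohort 1: 10 mg ≈ 80, 25 mg ≈ 70, 100 mg ≈ 40.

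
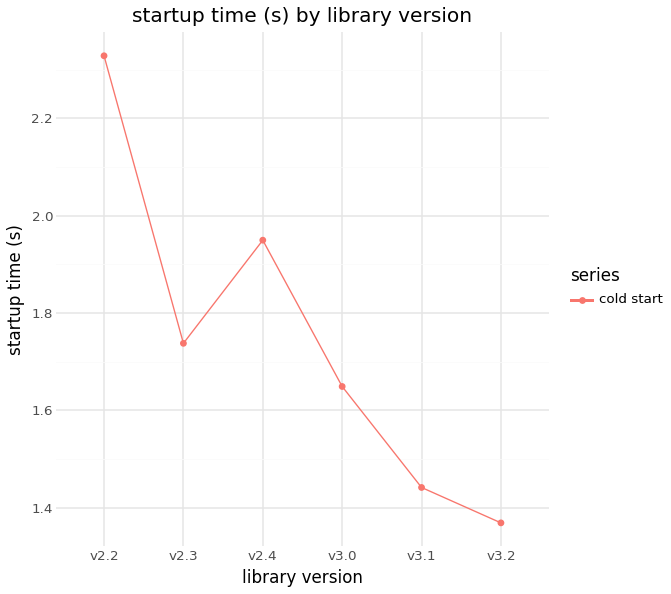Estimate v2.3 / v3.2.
v2.3 ≈ 1.7, v3.2 ≈ 1.4; 1.7/1.4 ≈ 1.21.

≈ 1.21×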